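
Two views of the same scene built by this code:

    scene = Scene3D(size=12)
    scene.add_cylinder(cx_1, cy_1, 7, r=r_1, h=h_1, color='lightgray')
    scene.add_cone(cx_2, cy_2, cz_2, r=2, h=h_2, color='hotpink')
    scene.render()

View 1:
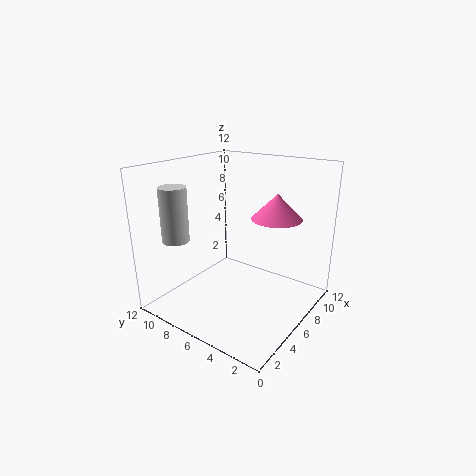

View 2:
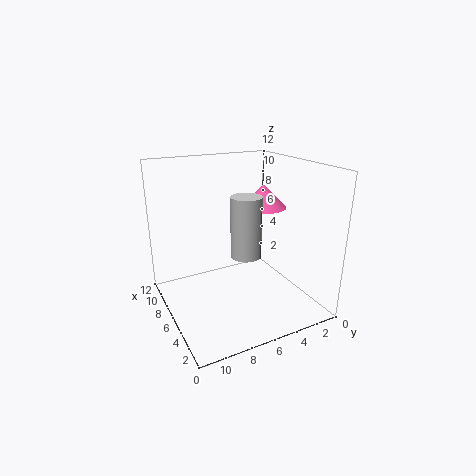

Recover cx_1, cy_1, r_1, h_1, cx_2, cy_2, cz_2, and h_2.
cx_1 = 1, cy_1 = 8, r_1 = 1, h_1 = 4, cx_2 = 7, cy_2 = 3, cz_2 = 8, h_2 = 2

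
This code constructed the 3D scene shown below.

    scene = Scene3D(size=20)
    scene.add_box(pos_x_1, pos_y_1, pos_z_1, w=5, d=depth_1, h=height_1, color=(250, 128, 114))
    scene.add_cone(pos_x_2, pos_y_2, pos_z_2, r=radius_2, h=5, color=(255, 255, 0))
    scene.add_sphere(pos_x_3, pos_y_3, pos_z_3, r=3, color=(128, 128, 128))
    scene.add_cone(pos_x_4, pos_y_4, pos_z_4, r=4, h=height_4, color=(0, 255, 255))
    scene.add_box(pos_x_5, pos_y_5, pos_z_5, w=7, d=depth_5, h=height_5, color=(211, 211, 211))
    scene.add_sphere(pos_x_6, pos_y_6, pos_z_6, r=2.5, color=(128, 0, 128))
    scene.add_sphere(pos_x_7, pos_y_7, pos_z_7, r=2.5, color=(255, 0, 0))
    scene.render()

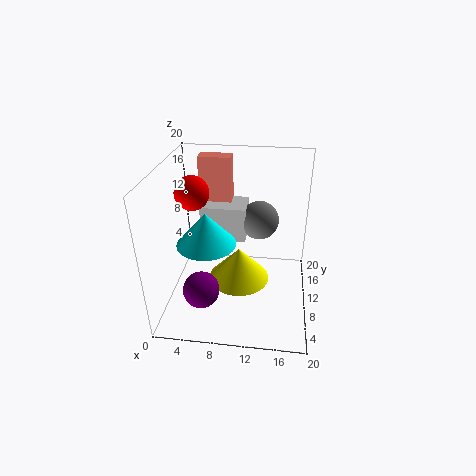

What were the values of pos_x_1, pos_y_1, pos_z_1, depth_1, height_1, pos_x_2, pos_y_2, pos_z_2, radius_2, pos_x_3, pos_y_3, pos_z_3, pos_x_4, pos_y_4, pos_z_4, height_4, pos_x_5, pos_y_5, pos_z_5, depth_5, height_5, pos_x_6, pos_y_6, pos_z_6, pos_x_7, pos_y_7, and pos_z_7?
pos_x_1 = 3, pos_y_1 = 17, pos_z_1 = 10.5, depth_1 = 2.5, height_1 = 8.5, pos_x_2 = 10, pos_y_2 = 11, pos_z_2 = 2.5, radius_2 = 4.5, pos_x_3 = 12.5, pos_y_3 = 16.5, pos_z_3 = 9.5, pos_x_4 = 6, pos_y_4 = 8, pos_z_4 = 10, height_4 = 4.5, pos_x_5 = 3.5, pos_y_5 = 14.5, pos_z_5 = 6.5, depth_5 = 5, height_5 = 5.5, pos_x_6 = 5.5, pos_y_6 = 5.5, pos_z_6 = 4, pos_x_7 = 3, pos_y_7 = 13, pos_z_7 = 15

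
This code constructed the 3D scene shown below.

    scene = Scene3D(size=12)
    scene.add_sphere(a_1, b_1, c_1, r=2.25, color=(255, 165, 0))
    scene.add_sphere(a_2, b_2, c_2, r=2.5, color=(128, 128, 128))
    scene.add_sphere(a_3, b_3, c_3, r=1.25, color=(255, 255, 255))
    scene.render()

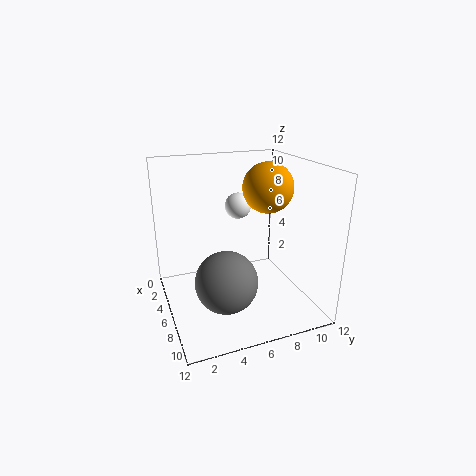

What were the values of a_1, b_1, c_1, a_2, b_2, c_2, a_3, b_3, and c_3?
a_1 = 4.25
b_1 = 9.5
c_1 = 9.5
a_2 = 8
b_2 = 4.25
c_2 = 3.25
a_3 = 1.5
b_3 = 7.75
c_3 = 7.25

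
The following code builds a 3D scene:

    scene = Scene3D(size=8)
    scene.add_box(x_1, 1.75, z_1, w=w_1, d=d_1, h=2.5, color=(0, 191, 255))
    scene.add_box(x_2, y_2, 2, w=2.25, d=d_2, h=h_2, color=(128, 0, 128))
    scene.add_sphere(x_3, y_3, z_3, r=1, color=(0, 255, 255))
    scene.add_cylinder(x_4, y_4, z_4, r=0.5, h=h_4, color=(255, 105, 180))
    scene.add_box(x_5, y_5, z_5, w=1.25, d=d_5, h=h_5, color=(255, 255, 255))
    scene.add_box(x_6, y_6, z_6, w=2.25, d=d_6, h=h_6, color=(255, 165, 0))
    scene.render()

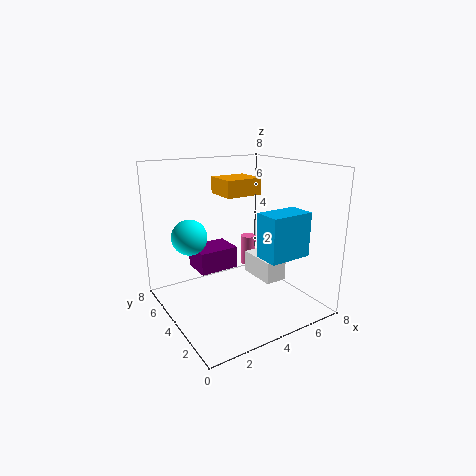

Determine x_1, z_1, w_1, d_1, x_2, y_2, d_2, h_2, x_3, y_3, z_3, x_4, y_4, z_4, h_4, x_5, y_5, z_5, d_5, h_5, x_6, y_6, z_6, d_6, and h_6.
x_1 = 4.75; z_1 = 3; w_1 = 2.5; d_1 = 1.5; x_2 = 2; y_2 = 4.5; d_2 = 1.75; h_2 = 1.25; x_3 = 1.75; y_3 = 5.5; z_3 = 4; x_4 = 6.75; y_4 = 7; z_4 = 0.75; h_4 = 2; x_5 = 5; y_5 = 2.5; z_5 = 1.5; d_5 = 2.25; h_5 = 1.25; x_6 = 4; y_6 = 5; z_6 = 6; d_6 = 2; h_6 = 1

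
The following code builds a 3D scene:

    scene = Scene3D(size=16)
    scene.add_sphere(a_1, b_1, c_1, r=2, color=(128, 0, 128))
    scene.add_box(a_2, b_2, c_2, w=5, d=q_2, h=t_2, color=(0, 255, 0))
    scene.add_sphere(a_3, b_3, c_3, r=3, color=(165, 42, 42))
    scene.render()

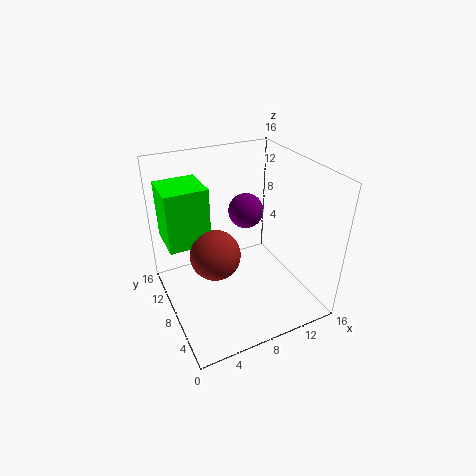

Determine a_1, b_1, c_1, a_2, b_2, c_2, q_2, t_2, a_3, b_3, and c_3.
a_1 = 10, b_1 = 10, c_1 = 10, a_2 = 1, b_2 = 11, c_2 = 6, q_2 = 5, t_2 = 7, a_3 = 6, b_3 = 10, c_3 = 5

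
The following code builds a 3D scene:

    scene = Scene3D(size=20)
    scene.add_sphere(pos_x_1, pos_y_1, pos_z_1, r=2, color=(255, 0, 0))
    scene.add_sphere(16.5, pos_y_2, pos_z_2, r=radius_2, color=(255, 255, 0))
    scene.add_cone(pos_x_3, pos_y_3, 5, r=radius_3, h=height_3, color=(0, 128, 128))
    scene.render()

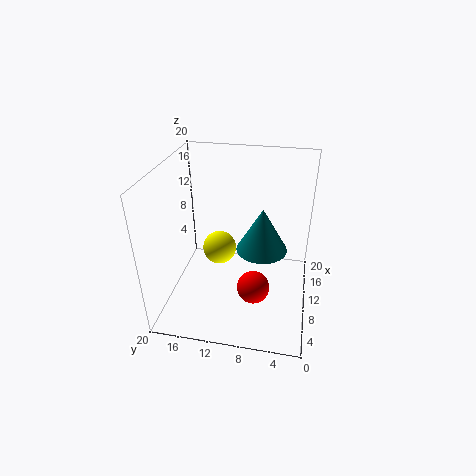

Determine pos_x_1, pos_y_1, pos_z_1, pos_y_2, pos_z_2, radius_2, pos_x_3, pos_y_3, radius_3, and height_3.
pos_x_1 = 3.5; pos_y_1 = 6.75; pos_z_1 = 7.25; pos_y_2 = 14.5; pos_z_2 = 3.5; radius_2 = 2.75; pos_x_3 = 15.25; pos_y_3 = 7.25; radius_3 = 4; height_3 = 7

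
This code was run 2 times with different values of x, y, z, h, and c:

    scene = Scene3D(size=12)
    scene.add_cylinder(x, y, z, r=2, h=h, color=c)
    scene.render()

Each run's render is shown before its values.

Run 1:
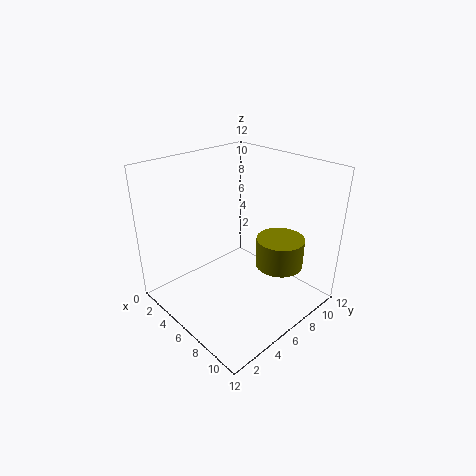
x = 8.5, y = 8.5, z = 3.5, h = 2.5, c = 'olive'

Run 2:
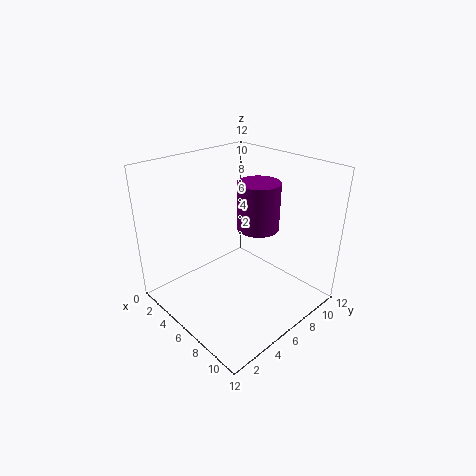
x = 4.5, y = 10, z = 5, h = 4.5, c = 'purple'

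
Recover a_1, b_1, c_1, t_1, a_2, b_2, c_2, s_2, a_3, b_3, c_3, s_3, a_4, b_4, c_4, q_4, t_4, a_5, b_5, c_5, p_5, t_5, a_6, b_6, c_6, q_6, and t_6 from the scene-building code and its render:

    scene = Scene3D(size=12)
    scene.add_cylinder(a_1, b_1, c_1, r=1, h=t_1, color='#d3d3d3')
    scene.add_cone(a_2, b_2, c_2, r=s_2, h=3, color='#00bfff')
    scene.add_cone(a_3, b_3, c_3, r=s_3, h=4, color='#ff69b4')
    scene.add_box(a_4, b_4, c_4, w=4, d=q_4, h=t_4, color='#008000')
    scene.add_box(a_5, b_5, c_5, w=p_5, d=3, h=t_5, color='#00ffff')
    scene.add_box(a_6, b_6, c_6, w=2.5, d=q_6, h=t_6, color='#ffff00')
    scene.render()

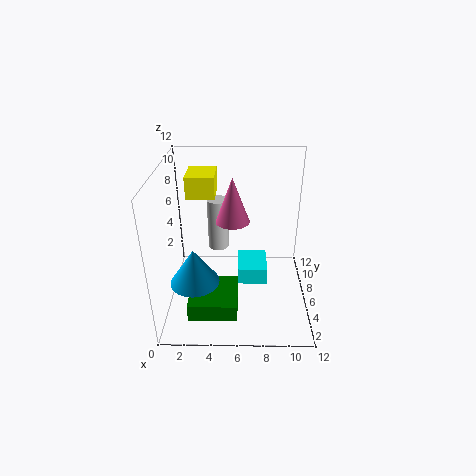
a_1 = 4, b_1 = 10.5, c_1 = 2.5, t_1 = 5, a_2 = 2.5, b_2 = 4, c_2 = 3, s_2 = 2, a_3 = 5.5, b_3 = 8, c_3 = 6.5, s_3 = 1.5, a_4 = 2, b_4 = 2, c_4 = 0.5, q_4 = 4, t_4 = 1.5, a_5 = 6, b_5 = 5, c_5 = 2, p_5 = 2.5, t_5 = 1.5, a_6 = 1.5, b_6 = 8, c_6 = 8.5, q_6 = 3, t_6 = 2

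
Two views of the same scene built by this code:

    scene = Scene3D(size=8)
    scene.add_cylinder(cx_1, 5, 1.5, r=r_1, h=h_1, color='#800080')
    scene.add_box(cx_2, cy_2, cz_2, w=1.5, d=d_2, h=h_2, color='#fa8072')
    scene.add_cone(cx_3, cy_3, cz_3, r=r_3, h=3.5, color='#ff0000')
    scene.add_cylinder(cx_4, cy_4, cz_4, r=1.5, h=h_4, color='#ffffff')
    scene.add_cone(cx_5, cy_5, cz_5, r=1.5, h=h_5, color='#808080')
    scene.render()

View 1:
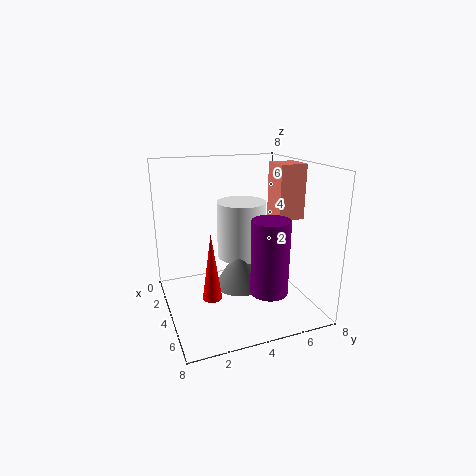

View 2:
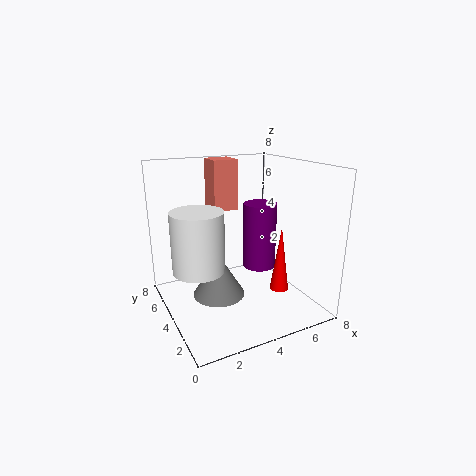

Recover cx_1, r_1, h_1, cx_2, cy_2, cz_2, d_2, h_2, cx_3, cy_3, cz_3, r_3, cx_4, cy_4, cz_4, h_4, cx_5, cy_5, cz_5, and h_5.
cx_1 = 6, r_1 = 1, h_1 = 4, cx_2 = 3.5, cy_2 = 6, cz_2 = 5, d_2 = 1.5, h_2 = 3, cx_3 = 5.5, cy_3 = 2, cz_3 = 1.5, r_3 = 0.5, cx_4 = 2, cy_4 = 5, cz_4 = 2, h_4 = 3.5, cx_5 = 3, cy_5 = 4.5, cz_5 = 0.5, h_5 = 2.5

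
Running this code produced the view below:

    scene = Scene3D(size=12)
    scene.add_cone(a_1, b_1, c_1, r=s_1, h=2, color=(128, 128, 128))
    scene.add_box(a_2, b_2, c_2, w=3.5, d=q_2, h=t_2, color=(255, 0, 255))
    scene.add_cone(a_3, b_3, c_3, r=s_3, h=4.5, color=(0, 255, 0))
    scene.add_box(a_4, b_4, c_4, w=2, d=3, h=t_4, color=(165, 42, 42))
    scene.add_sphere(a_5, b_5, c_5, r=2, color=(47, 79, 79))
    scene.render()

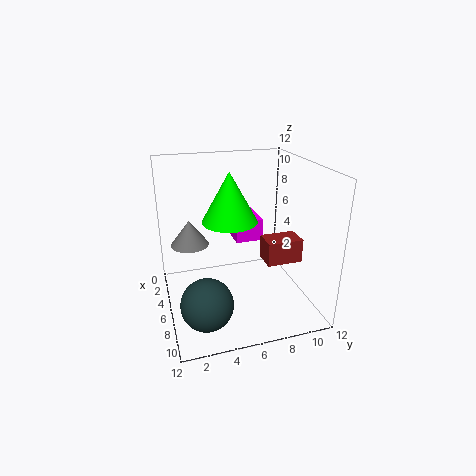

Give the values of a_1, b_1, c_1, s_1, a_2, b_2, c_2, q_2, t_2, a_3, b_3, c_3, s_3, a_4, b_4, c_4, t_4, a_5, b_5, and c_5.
a_1 = 6
b_1 = 2
c_1 = 6
s_1 = 1.5
a_2 = 0.5
b_2 = 6.5
c_2 = 4.5
q_2 = 2.5
t_2 = 2
a_3 = 3.5
b_3 = 6
c_3 = 6.5
s_3 = 2.5
a_4 = 6
b_4 = 8
c_4 = 4
t_4 = 2
a_5 = 9.5
b_5 = 2.5
c_5 = 2.5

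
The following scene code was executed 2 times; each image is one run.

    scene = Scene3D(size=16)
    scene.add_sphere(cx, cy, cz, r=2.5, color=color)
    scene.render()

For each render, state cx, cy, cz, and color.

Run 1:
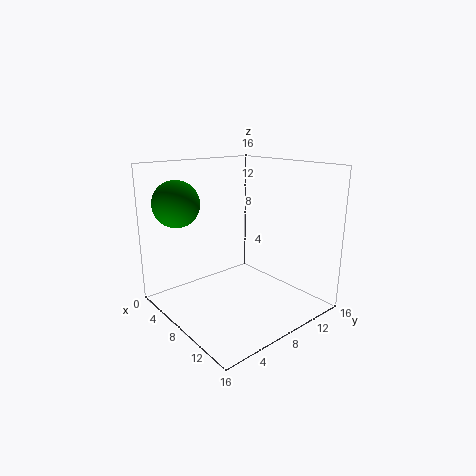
cx = 4.5; cy = 2.5; cz = 12; color = 'green'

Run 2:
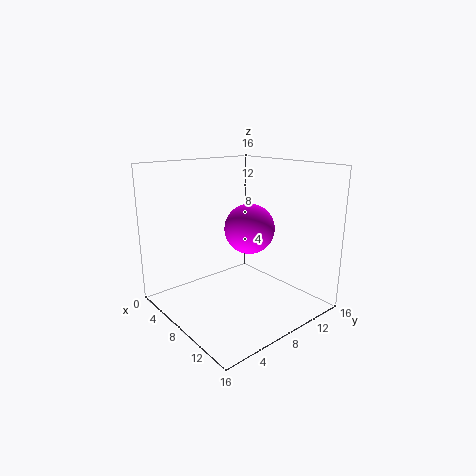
cx = 11; cy = 7; cz = 10; color = 'magenta'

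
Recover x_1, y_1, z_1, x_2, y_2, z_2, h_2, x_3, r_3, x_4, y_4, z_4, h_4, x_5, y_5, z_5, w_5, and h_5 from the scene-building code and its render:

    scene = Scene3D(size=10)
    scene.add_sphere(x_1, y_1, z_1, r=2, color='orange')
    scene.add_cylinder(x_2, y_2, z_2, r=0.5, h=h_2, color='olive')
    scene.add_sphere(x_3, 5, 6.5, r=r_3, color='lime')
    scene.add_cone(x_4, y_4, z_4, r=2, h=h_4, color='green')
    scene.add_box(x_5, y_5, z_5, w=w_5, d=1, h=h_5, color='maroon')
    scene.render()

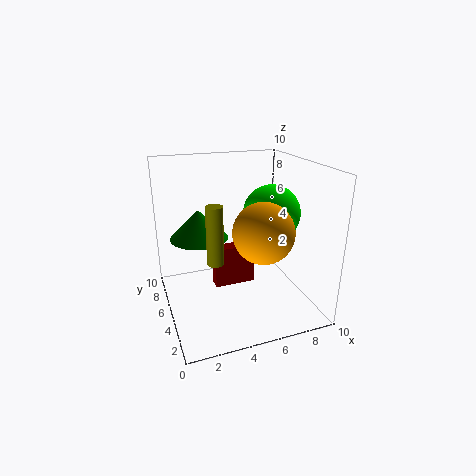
x_1 = 6, y_1 = 3, z_1 = 6, x_2 = 2.5, y_2 = 2, z_2 = 5, h_2 = 3.5, x_3 = 7.5, r_3 = 2, x_4 = 2.5, y_4 = 6, z_4 = 5, h_4 = 2, x_5 = 3.5, y_5 = 5.5, z_5 = 1, w_5 = 3, h_5 = 3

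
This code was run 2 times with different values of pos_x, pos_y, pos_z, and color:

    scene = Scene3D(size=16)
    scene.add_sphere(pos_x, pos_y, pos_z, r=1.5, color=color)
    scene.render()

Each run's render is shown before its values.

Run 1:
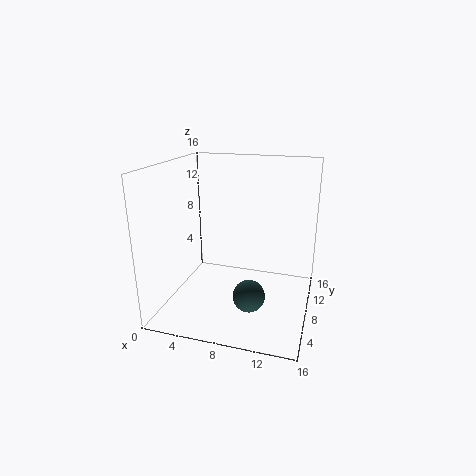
pos_x = 11; pos_y = 1.5; pos_z = 5; color = 'darkslategray'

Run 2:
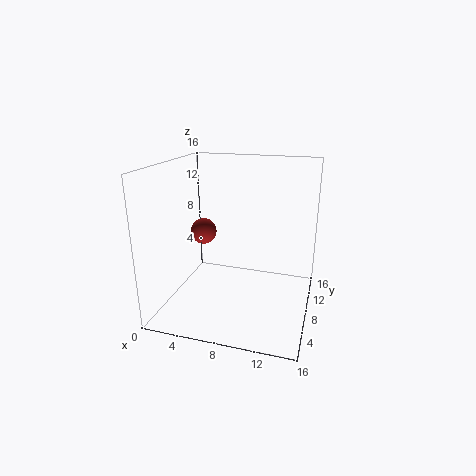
pos_x = 3.5; pos_y = 9; pos_z = 8; color = 'brown'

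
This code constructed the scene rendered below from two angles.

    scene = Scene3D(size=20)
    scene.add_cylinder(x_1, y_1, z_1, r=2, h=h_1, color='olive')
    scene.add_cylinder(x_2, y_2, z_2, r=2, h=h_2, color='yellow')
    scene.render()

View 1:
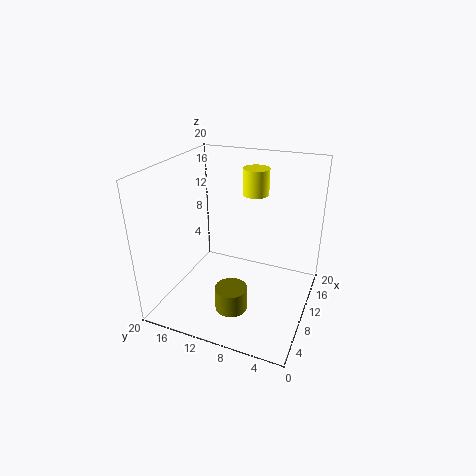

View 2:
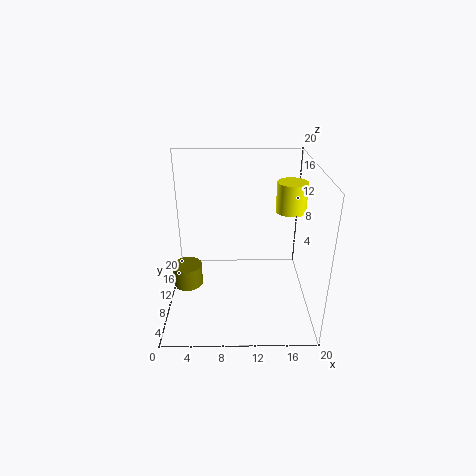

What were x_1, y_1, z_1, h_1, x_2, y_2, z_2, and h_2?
x_1 = 3, y_1 = 8, z_1 = 4, h_1 = 3, x_2 = 17, y_2 = 10, z_2 = 14, h_2 = 4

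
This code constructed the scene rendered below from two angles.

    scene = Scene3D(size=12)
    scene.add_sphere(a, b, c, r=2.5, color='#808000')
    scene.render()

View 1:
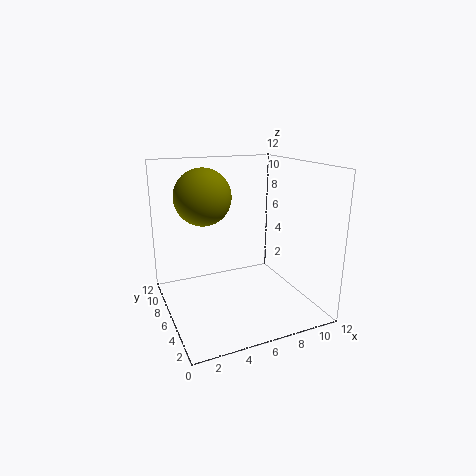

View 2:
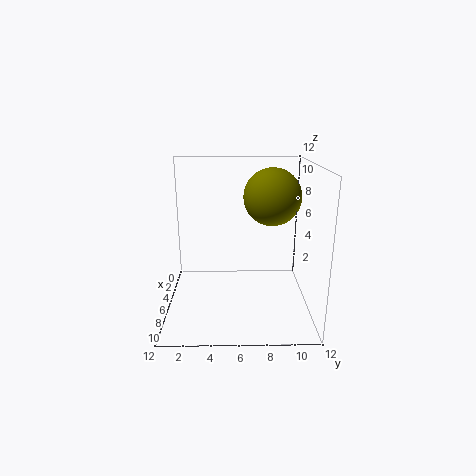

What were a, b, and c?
a = 4, b = 9, c = 9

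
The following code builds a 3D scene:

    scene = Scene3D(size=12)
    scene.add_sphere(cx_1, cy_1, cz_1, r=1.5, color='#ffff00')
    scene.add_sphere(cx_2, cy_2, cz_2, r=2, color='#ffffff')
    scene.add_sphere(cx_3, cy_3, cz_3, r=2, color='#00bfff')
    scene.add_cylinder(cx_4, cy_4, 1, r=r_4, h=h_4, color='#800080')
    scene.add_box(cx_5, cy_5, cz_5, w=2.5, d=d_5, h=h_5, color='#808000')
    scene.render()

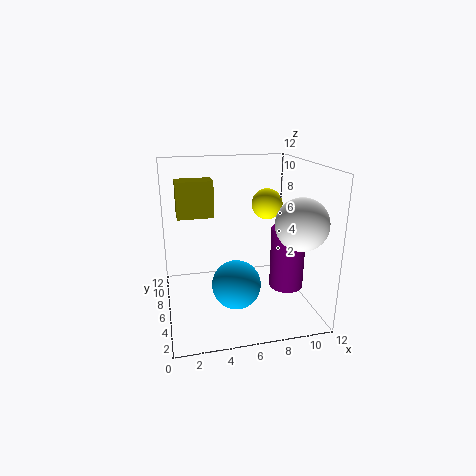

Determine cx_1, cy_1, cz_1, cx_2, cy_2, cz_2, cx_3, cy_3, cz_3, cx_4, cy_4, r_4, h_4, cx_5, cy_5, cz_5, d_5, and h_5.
cx_1 = 10, cy_1 = 10.5, cz_1 = 7.5, cx_2 = 10, cy_2 = 2.5, cz_2 = 8, cx_3 = 5.5, cy_3 = 4.5, cz_3 = 2.5, cx_4 = 10.5, cy_4 = 6, r_4 = 1.5, h_4 = 5.5, cx_5 = 1, cy_5 = 2.5, cz_5 = 9, d_5 = 1.5, h_5 = 2.5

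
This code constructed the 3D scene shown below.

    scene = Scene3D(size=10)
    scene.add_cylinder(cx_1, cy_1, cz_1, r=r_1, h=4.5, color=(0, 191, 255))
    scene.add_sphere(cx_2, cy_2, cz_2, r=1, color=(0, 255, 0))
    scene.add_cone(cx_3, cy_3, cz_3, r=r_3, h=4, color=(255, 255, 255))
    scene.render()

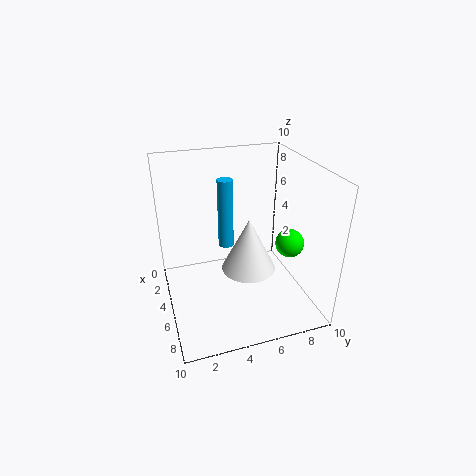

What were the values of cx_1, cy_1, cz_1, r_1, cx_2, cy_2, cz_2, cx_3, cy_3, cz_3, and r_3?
cx_1 = 5.5; cy_1 = 4; cz_1 = 5; r_1 = 0.5; cx_2 = 6; cy_2 = 8.5; cz_2 = 4.5; cx_3 = 4.5; cy_3 = 6; cz_3 = 2; r_3 = 2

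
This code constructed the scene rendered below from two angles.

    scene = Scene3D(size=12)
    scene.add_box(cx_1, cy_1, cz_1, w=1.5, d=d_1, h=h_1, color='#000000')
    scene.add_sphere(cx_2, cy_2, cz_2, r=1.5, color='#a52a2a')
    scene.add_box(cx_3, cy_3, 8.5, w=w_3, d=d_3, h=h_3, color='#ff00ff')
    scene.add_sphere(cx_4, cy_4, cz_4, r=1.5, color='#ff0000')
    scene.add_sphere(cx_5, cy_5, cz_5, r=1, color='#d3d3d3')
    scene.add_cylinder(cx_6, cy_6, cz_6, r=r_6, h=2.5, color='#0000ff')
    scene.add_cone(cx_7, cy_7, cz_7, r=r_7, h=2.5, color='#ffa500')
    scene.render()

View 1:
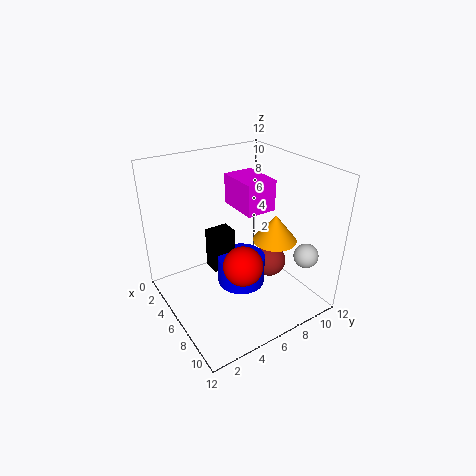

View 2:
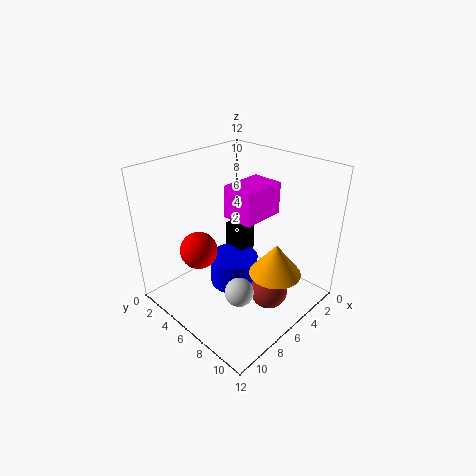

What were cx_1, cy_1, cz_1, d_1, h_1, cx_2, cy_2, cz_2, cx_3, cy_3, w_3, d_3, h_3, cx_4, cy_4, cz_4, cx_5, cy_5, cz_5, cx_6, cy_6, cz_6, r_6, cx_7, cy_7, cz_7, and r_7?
cx_1 = 4, cy_1 = 4, cz_1 = 3, d_1 = 2, h_1 = 3.5, cx_2 = 6, cy_2 = 9.5, cz_2 = 2.5, cx_3 = 4, cy_3 = 6, w_3 = 3.5, d_3 = 2.5, h_3 = 2.5, cx_4 = 9, cy_4 = 4.5, cz_4 = 5.5, cx_5 = 10, cy_5 = 10, cz_5 = 5, cx_6 = 6.5, cy_6 = 6, cz_6 = 2, r_6 = 2, cx_7 = 6, cy_7 = 10, cz_7 = 4.5, r_7 = 2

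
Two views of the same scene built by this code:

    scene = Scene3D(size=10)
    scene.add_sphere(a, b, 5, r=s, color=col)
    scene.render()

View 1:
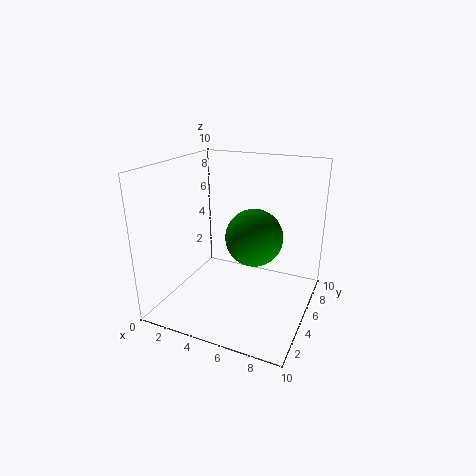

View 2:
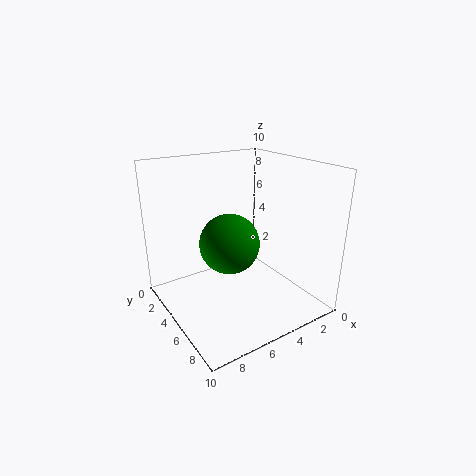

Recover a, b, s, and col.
a = 6
b = 5.5
s = 2
col = 'green'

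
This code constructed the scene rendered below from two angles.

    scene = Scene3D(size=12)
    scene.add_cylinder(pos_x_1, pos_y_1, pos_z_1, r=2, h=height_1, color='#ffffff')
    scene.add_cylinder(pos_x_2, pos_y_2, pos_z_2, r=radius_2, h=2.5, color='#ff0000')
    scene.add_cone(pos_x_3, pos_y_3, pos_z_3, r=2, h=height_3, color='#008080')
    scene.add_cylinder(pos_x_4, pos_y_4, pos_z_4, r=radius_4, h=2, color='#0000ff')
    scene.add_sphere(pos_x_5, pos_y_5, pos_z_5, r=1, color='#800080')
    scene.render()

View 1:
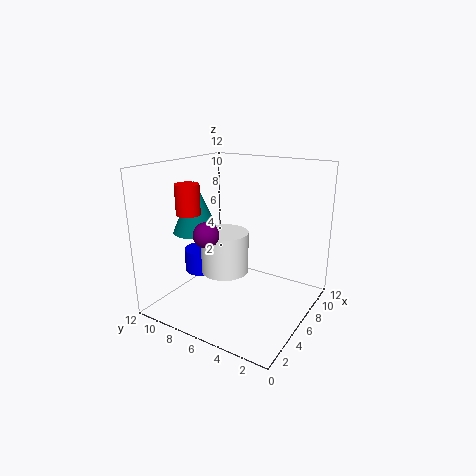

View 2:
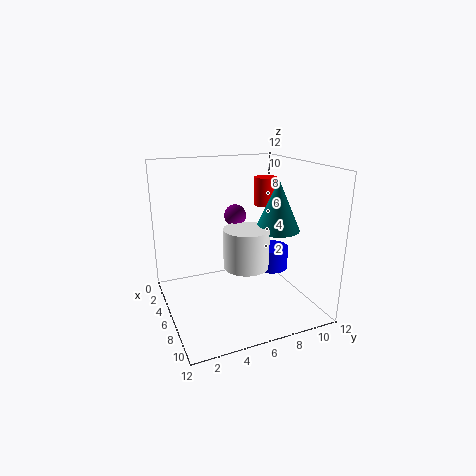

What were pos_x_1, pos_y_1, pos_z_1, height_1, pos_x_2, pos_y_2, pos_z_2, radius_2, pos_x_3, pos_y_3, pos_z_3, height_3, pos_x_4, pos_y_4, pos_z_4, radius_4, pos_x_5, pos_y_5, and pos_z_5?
pos_x_1 = 5.5, pos_y_1 = 7, pos_z_1 = 3, height_1 = 3.5, pos_x_2 = 4, pos_y_2 = 9.5, pos_z_2 = 8, radius_2 = 1, pos_x_3 = 5.5, pos_y_3 = 10, pos_z_3 = 6, height_3 = 4.5, pos_x_4 = 5.5, pos_y_4 = 9.5, pos_z_4 = 2.5, radius_4 = 1.5, pos_x_5 = 3, pos_y_5 = 7, pos_z_5 = 7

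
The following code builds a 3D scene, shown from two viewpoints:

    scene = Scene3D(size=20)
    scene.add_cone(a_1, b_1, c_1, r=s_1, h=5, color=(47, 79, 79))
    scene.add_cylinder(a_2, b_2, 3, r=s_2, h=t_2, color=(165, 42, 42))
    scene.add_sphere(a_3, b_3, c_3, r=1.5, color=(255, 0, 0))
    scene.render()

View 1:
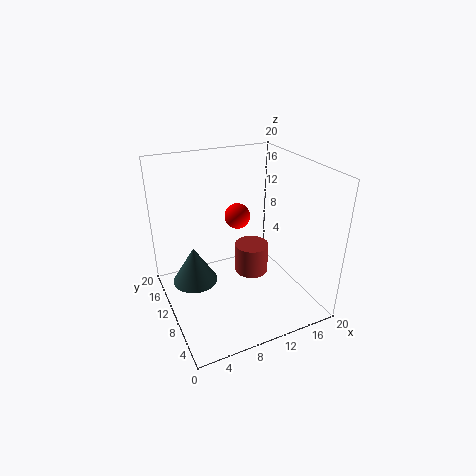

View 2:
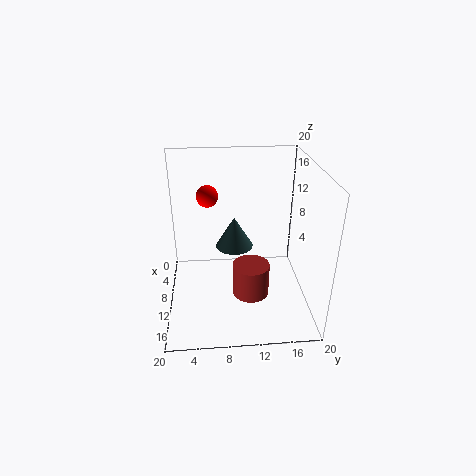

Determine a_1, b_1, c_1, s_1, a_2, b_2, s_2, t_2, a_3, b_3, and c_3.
a_1 = 3.5
b_1 = 10
c_1 = 5
s_1 = 3
a_2 = 13
b_2 = 11.5
s_2 = 2.5
t_2 = 4.5
a_3 = 8
b_3 = 6
c_3 = 15.5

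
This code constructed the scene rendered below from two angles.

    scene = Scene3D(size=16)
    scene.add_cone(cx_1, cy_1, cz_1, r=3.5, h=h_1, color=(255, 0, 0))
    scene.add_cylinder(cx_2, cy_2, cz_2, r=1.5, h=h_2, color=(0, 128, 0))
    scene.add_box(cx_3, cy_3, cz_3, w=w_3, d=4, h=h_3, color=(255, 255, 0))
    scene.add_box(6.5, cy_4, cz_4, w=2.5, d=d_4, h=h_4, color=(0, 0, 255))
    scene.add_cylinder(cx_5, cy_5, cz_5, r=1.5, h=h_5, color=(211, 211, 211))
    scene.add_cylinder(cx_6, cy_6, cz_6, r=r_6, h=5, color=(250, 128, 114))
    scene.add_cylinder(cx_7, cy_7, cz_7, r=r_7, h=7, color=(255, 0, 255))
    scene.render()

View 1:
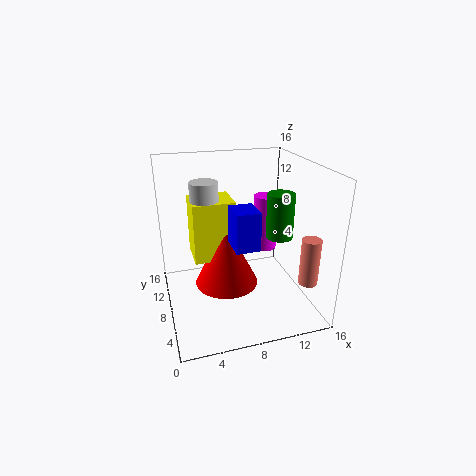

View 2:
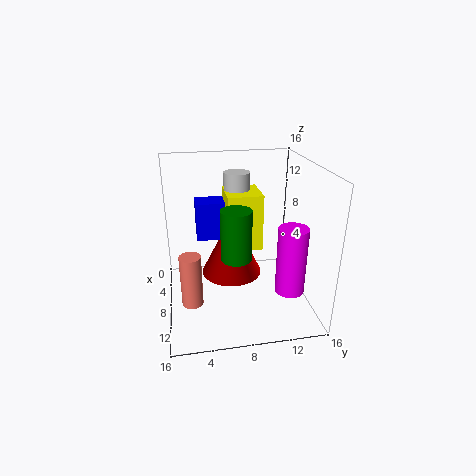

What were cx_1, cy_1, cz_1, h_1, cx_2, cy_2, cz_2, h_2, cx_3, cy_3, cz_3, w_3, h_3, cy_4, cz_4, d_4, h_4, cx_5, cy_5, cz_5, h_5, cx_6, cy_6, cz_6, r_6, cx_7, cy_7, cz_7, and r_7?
cx_1 = 6.5, cy_1 = 7.5, cz_1 = 3, h_1 = 7, cx_2 = 12.5, cy_2 = 7, cz_2 = 8, h_2 = 5, cx_3 = 3, cy_3 = 7, cz_3 = 6, w_3 = 4.5, h_3 = 6.5, cy_4 = 3.5, cz_4 = 8.5, d_4 = 3, h_4 = 4, cx_5 = 4.5, cy_5 = 8.5, cz_5 = 8, h_5 = 6.5, cx_6 = 14, cy_6 = 2.5, cz_6 = 4.5, r_6 = 1, cx_7 = 13, cy_7 = 12.5, cz_7 = 4, r_7 = 1.5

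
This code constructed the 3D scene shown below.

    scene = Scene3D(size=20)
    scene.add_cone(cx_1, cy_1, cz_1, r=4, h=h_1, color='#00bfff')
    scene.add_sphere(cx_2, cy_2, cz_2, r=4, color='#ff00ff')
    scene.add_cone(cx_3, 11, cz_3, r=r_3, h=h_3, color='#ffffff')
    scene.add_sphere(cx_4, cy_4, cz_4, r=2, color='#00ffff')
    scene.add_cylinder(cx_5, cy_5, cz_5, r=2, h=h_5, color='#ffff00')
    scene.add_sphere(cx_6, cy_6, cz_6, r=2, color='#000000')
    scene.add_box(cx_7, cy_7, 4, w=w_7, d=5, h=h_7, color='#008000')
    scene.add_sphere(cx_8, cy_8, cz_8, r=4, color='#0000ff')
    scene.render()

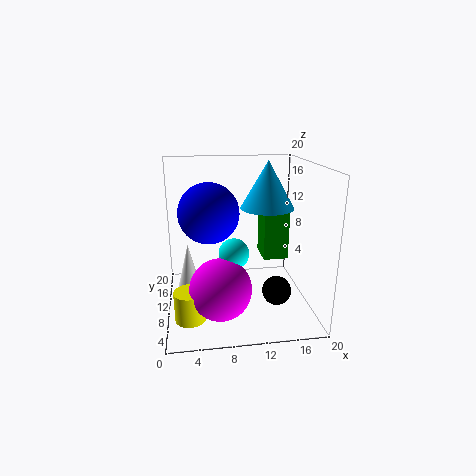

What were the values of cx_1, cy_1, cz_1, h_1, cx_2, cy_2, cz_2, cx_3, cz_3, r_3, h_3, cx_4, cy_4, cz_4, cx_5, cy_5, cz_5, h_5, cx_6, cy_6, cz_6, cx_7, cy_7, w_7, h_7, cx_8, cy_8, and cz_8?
cx_1 = 15, cy_1 = 14, cz_1 = 13, h_1 = 7, cx_2 = 7, cy_2 = 5, cz_2 = 5, cx_3 = 3, cz_3 = 1, r_3 = 2, h_3 = 8, cx_4 = 9, cy_4 = 7, cz_4 = 9, cx_5 = 3, cy_5 = 5, cz_5 = 1, h_5 = 4, cx_6 = 15, cy_6 = 7, cz_6 = 3, cx_7 = 15, cy_7 = 15, w_7 = 4, h_7 = 8, cx_8 = 6, cy_8 = 9, cz_8 = 14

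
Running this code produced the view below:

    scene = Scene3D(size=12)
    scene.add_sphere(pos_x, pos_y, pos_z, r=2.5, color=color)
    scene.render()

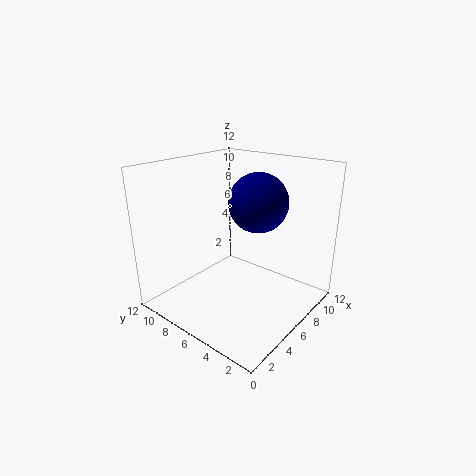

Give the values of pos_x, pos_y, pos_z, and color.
pos_x = 7.75
pos_y = 5.25
pos_z = 8.75
color = 'navy'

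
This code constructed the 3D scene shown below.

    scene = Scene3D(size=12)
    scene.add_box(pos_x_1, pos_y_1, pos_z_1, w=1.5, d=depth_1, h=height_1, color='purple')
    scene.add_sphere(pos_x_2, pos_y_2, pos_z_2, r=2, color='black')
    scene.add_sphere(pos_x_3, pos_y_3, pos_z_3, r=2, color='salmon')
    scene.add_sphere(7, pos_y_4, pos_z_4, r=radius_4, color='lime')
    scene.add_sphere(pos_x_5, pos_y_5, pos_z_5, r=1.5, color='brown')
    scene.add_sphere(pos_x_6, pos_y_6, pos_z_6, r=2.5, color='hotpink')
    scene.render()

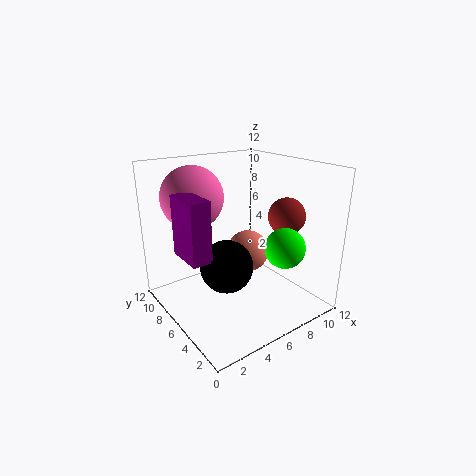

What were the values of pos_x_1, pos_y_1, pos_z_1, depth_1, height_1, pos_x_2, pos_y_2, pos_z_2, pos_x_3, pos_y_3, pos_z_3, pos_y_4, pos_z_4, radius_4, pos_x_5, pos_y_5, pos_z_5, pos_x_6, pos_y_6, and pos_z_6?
pos_x_1 = 0.5; pos_y_1 = 3.5; pos_z_1 = 6; depth_1 = 3; height_1 = 4.5; pos_x_2 = 3.5; pos_y_2 = 4; pos_z_2 = 5; pos_x_3 = 9; pos_y_3 = 8.5; pos_z_3 = 3; pos_y_4 = 1.5; pos_z_4 = 6.5; radius_4 = 1.5; pos_x_5 = 9; pos_y_5 = 3.5; pos_z_5 = 8; pos_x_6 = 3; pos_y_6 = 8; pos_z_6 = 9.5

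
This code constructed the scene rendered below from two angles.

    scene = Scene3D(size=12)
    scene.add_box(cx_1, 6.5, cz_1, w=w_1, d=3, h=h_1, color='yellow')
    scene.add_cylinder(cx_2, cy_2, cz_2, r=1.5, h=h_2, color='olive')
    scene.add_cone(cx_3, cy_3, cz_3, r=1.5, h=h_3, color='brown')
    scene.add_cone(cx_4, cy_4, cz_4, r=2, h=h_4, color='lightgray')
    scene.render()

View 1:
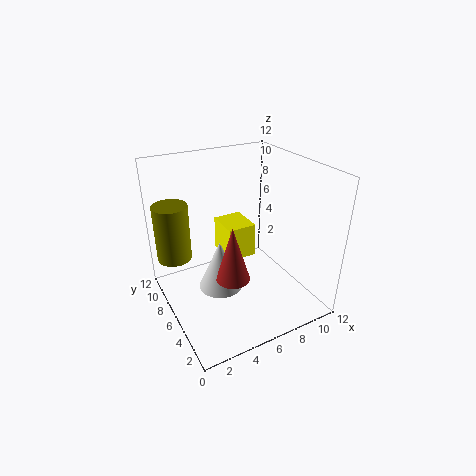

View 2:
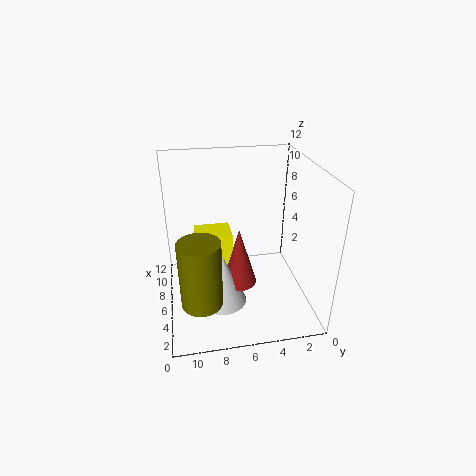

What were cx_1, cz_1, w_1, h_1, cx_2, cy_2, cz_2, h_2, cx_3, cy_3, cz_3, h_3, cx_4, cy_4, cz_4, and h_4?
cx_1 = 5.5; cz_1 = 3.5; w_1 = 2.5; h_1 = 3; cx_2 = 1.5; cy_2 = 9.5; cz_2 = 3.5; h_2 = 5; cx_3 = 5.5; cy_3 = 6; cz_3 = 2; h_3 = 5; cx_4 = 5; cy_4 = 7.5; cz_4 = 0.5; h_4 = 4.5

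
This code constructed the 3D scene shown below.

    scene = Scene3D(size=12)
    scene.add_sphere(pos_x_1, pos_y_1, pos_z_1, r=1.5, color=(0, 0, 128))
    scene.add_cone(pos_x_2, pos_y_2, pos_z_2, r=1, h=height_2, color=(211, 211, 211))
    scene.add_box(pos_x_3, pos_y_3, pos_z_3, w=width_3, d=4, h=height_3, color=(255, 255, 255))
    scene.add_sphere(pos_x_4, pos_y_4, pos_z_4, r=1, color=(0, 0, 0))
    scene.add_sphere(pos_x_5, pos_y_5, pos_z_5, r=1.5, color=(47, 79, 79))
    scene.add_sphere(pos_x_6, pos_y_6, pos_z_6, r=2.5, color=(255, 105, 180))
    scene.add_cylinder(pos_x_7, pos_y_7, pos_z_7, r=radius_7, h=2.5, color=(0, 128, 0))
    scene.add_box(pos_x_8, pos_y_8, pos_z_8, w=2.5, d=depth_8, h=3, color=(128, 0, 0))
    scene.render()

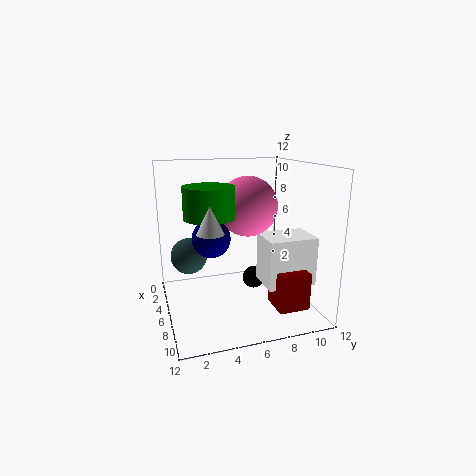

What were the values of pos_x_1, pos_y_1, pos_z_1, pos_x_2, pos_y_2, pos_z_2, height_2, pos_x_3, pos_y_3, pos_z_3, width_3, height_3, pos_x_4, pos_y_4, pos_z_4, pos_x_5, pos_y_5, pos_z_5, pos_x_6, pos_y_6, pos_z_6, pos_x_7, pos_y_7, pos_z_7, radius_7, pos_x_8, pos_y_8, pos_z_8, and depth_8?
pos_x_1 = 7, pos_y_1 = 3.5, pos_z_1 = 6.5, pos_x_2 = 9, pos_y_2 = 3, pos_z_2 = 7.5, height_2 = 2, pos_x_3 = 6.5, pos_y_3 = 7.5, pos_z_3 = 2.5, width_3 = 3, height_3 = 4, pos_x_4 = 4.5, pos_y_4 = 8, pos_z_4 = 1.5, pos_x_5 = 5, pos_y_5 = 2, pos_z_5 = 4.5, pos_x_6 = 5.5, pos_y_6 = 7, pos_z_6 = 8.5, pos_x_7 = 6.5, pos_y_7 = 3.5, pos_z_7 = 8, radius_7 = 2, pos_x_8 = 8, pos_y_8 = 8, pos_z_8 = 1, depth_8 = 2.5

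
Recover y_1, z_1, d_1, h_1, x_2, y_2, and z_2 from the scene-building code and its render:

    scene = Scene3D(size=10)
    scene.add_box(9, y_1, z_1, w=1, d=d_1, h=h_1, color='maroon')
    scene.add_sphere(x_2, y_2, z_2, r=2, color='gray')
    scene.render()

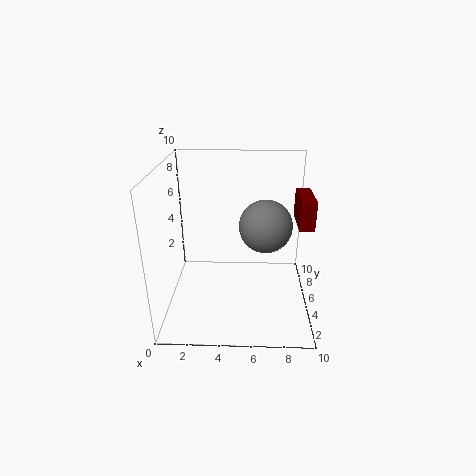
y_1 = 4, z_1 = 6, d_1 = 3, h_1 = 2, x_2 = 7, y_2 = 7, z_2 = 5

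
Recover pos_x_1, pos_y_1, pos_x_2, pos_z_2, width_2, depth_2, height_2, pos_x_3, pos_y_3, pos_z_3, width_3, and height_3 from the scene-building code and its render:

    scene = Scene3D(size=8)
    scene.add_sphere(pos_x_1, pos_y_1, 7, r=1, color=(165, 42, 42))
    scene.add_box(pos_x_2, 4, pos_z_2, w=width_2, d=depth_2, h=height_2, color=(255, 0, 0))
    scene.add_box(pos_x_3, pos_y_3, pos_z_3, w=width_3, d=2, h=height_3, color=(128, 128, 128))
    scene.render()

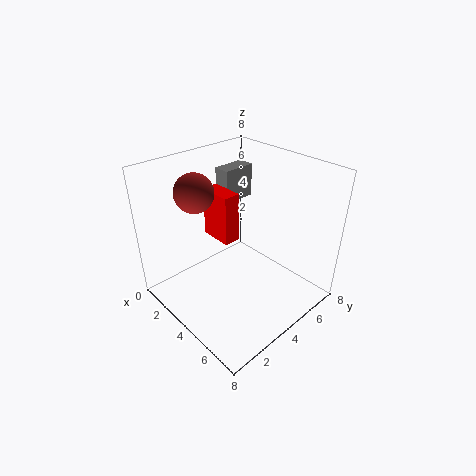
pos_x_1 = 3; pos_y_1 = 2; pos_x_2 = 1; pos_z_2 = 3; width_2 = 2; depth_2 = 1; height_2 = 3; pos_x_3 = 1; pos_y_3 = 5; pos_z_3 = 5; width_3 = 1; height_3 = 2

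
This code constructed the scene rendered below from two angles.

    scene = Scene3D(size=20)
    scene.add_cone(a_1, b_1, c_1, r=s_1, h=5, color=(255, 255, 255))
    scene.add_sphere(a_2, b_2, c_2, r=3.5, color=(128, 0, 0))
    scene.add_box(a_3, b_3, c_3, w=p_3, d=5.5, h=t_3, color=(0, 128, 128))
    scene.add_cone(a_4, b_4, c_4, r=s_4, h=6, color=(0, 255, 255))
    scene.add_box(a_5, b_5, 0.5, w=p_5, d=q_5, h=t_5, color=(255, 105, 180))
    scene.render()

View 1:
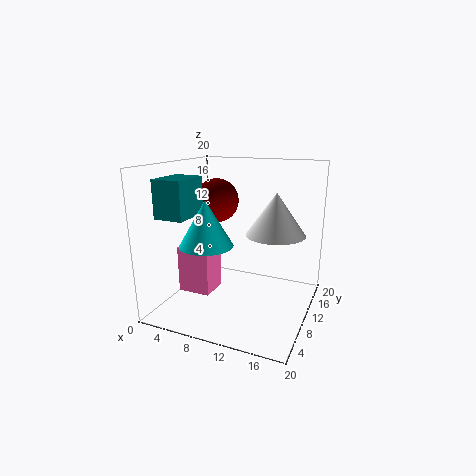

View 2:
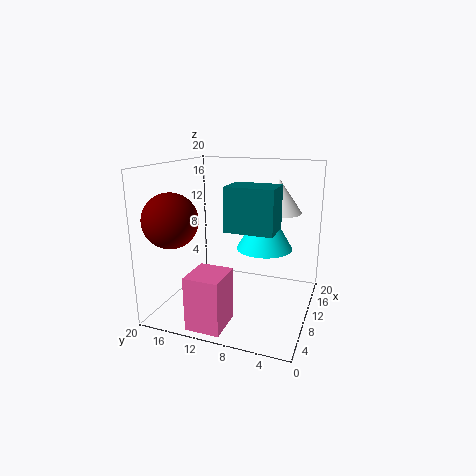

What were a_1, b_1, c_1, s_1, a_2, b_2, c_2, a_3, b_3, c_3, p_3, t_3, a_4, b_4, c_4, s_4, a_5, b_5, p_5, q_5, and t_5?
a_1 = 16.5; b_1 = 6; c_1 = 12.5; s_1 = 3.5; a_2 = 3.5; b_2 = 16.5; c_2 = 13.5; a_3 = 1.5; b_3 = 3; c_3 = 13.5; p_3 = 4; t_3 = 5; a_4 = 7.5; b_4 = 5.5; c_4 = 10; s_4 = 3.5; a_5 = 0.5; b_5 = 9; p_5 = 5; q_5 = 4.5; t_5 = 7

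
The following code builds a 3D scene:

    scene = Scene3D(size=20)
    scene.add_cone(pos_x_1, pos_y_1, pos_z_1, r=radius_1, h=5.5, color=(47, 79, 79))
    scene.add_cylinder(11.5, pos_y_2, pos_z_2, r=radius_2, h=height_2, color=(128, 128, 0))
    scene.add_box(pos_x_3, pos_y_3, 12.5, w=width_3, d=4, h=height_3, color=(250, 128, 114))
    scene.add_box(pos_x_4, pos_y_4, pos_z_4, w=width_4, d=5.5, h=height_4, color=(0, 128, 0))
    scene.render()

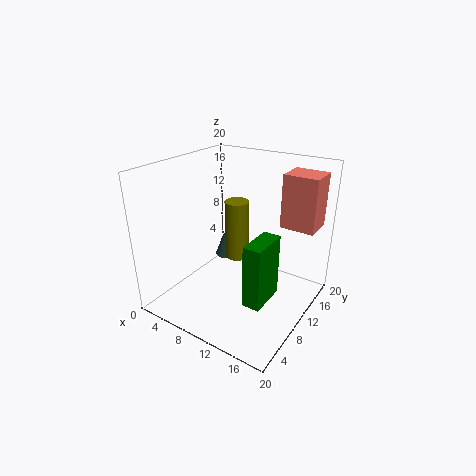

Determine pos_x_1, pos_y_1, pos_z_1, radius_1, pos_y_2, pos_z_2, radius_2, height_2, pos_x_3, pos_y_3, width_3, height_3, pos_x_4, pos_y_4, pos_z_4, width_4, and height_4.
pos_x_1 = 3.5
pos_y_1 = 16.5
pos_z_1 = 2.5
radius_1 = 2
pos_y_2 = 7.5
pos_z_2 = 9
radius_2 = 1.5
height_2 = 7.5
pos_x_3 = 15.5
pos_y_3 = 11.5
width_3 = 4.5
height_3 = 7
pos_x_4 = 13
pos_y_4 = 6.5
pos_z_4 = 2
width_4 = 2.5
height_4 = 9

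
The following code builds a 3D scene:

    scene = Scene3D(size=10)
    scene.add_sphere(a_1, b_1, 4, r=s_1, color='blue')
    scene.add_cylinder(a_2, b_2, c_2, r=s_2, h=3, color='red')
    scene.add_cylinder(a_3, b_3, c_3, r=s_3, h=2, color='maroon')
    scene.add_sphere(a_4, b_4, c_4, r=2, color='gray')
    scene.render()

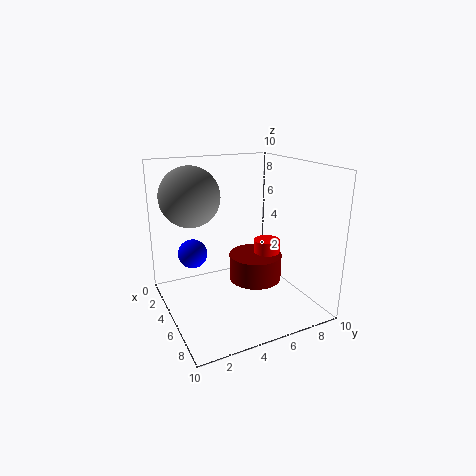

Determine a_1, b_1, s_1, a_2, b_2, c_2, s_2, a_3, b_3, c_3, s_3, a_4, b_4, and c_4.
a_1 = 4
b_1 = 2
s_1 = 1
a_2 = 4
b_2 = 8
c_2 = 1
s_2 = 1
a_3 = 4
b_3 = 7
c_3 = 1
s_3 = 2
a_4 = 4
b_4 = 2
c_4 = 8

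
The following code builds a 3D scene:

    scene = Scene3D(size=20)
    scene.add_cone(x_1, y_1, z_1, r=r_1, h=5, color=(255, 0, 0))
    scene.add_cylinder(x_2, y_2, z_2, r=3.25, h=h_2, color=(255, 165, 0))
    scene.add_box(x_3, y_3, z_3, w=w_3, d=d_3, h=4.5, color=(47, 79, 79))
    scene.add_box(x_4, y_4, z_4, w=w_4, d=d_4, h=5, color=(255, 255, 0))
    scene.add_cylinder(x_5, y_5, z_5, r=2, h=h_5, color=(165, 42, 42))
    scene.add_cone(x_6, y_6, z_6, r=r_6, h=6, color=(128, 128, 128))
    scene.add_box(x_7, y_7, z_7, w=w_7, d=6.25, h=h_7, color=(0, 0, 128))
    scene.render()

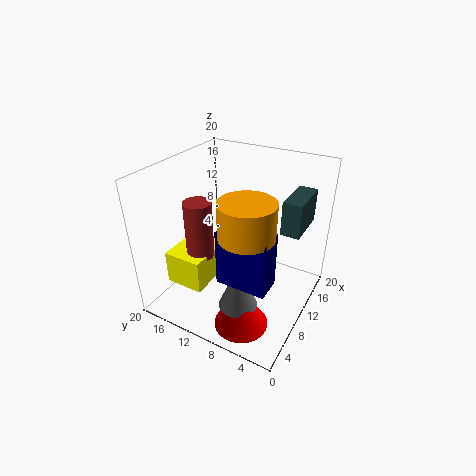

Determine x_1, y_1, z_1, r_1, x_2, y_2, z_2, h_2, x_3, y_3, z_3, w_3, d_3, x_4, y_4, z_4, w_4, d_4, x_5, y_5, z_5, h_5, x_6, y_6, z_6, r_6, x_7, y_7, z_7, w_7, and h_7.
x_1 = 3.75, y_1 = 6, z_1 = 1.5, r_1 = 3.5, x_2 = 4, y_2 = 5.5, z_2 = 14.75, h_2 = 4.25, x_3 = 10.25, y_3 = 1.5, z_3 = 12.25, w_3 = 6, d_3 = 2.5, x_4 = 5.25, y_4 = 13.75, z_4 = 2, w_4 = 6.75, d_4 = 5.75, x_5 = 8.5, y_5 = 15.5, z_5 = 6.25, h_5 = 8.5, x_6 = 4.25, y_6 = 6.75, z_6 = 4, r_6 = 2.5, x_7 = 2.5, y_7 = 2.5, z_7 = 8.25, w_7 = 3.25, h_7 = 7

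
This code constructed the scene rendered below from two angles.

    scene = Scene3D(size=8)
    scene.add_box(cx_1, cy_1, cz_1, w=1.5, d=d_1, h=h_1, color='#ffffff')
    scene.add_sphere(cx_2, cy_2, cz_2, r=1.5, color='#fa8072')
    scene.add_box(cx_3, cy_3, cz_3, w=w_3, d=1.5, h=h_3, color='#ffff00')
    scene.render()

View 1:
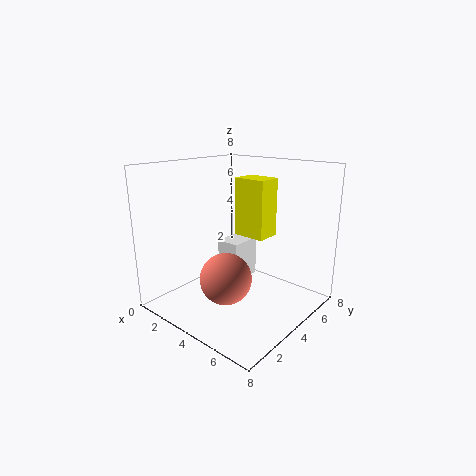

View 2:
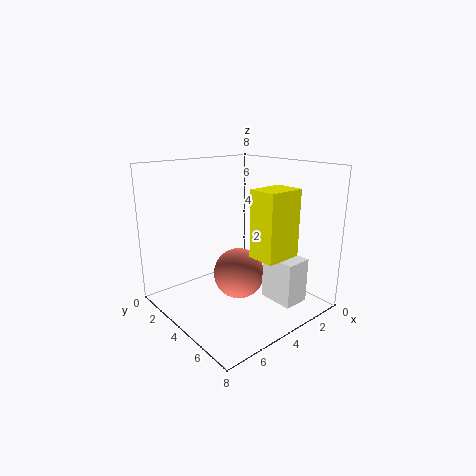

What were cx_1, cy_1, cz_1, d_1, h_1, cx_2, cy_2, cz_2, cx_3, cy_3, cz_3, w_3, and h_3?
cx_1 = 1.5
cy_1 = 5
cz_1 = 0.5
d_1 = 2
h_1 = 2.5
cx_2 = 3.5
cy_2 = 3.5
cz_2 = 1.5
cx_3 = 2.5
cy_3 = 5.5
cz_3 = 3.5
w_3 = 2
h_3 = 3.5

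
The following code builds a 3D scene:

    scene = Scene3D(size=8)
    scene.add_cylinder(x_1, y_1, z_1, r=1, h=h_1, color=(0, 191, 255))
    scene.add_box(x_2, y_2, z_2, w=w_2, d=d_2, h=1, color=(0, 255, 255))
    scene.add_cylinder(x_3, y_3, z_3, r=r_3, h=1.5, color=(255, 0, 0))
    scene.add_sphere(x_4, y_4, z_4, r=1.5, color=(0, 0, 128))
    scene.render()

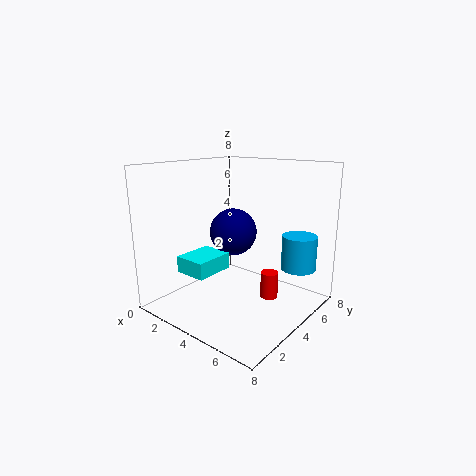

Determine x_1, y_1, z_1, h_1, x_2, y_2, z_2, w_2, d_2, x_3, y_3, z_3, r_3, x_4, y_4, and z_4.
x_1 = 6.5; y_1 = 6.5; z_1 = 2; h_1 = 2; x_2 = 0.5; y_2 = 2.5; z_2 = 1.5; w_2 = 2; d_2 = 2.5; x_3 = 5.5; y_3 = 5; z_3 = 0.5; r_3 = 0.5; x_4 = 2; y_4 = 6; z_4 = 3.5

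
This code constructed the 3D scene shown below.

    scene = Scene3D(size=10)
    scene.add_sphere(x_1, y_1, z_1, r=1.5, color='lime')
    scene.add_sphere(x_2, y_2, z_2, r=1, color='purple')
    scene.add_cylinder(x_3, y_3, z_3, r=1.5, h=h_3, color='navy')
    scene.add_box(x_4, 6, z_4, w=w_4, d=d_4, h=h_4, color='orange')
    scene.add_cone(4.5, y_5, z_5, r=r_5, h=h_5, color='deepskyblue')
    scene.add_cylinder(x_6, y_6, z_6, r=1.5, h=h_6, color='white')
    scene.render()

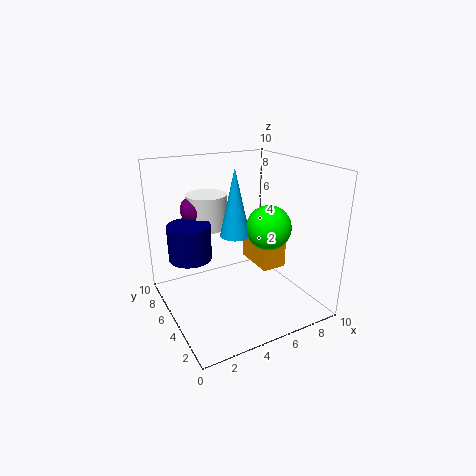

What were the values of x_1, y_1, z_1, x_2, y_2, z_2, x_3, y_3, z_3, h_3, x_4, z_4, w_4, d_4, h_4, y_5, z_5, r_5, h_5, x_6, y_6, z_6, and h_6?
x_1 = 6.5; y_1 = 3.5; z_1 = 6; x_2 = 3; y_2 = 8; z_2 = 6.5; x_3 = 2; y_3 = 6.5; z_3 = 3.5; h_3 = 2.5; x_4 = 8; z_4 = 1; w_4 = 2; d_4 = 3.5; h_4 = 3; y_5 = 4.5; z_5 = 5.5; r_5 = 1; h_5 = 4.5; x_6 = 4; y_6 = 8; z_6 = 5; h_6 = 2.5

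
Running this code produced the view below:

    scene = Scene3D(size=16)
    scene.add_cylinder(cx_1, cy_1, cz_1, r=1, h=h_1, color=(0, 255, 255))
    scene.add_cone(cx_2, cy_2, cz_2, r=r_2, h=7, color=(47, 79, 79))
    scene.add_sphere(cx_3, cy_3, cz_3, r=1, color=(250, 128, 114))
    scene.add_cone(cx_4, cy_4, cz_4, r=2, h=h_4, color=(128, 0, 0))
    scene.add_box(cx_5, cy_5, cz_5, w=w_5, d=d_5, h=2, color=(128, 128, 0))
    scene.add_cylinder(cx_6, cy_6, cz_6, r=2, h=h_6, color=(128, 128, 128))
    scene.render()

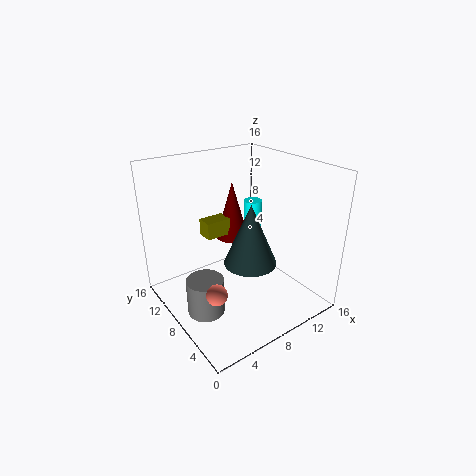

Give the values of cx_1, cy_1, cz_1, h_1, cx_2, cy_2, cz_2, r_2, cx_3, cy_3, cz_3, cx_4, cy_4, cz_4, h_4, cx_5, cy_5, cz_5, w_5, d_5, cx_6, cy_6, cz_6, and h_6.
cx_1 = 10; cy_1 = 8; cz_1 = 8; h_1 = 4; cx_2 = 9; cy_2 = 7; cz_2 = 5; r_2 = 3; cx_3 = 2; cy_3 = 3; cz_3 = 6; cx_4 = 10; cy_4 = 12; cz_4 = 6; h_4 = 7; cx_5 = 6; cy_5 = 11; cz_5 = 7; w_5 = 3; d_5 = 2; cx_6 = 3; cy_6 = 7; cz_6 = 1; h_6 = 4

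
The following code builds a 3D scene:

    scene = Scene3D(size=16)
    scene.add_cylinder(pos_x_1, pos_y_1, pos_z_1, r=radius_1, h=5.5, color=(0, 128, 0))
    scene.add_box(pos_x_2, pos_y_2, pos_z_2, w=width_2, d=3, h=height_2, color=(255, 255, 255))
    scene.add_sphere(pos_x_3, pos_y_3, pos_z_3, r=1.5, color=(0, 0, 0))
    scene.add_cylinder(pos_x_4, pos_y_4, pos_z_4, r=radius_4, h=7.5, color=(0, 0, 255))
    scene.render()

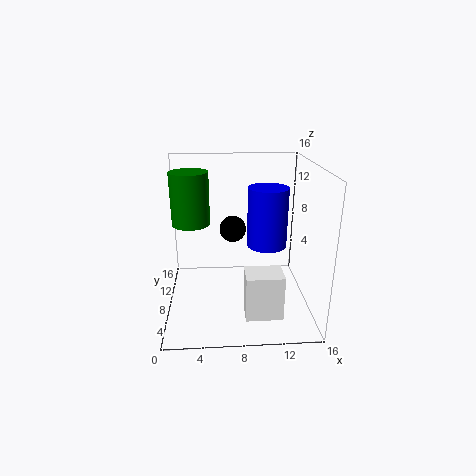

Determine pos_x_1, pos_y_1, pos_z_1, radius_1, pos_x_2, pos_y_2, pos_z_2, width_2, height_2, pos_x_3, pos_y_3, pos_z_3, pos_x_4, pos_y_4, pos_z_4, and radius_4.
pos_x_1 = 3; pos_y_1 = 7.5; pos_z_1 = 10; radius_1 = 2; pos_x_2 = 8.5; pos_y_2 = 3; pos_z_2 = 0.5; width_2 = 4; height_2 = 5; pos_x_3 = 7.5; pos_y_3 = 9.5; pos_z_3 = 8.5; pos_x_4 = 12; pos_y_4 = 12.5; pos_z_4 = 5; radius_4 = 2.5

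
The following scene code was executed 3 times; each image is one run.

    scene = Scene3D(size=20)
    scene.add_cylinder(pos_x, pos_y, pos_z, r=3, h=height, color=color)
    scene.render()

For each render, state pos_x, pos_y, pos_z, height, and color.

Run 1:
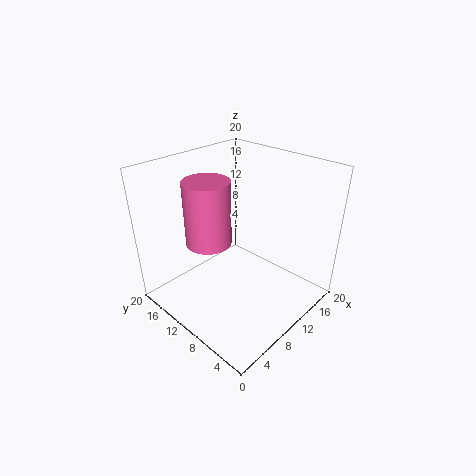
pos_x = 6, pos_y = 11.5, pos_z = 10.5, height = 8.5, color = 'hotpink'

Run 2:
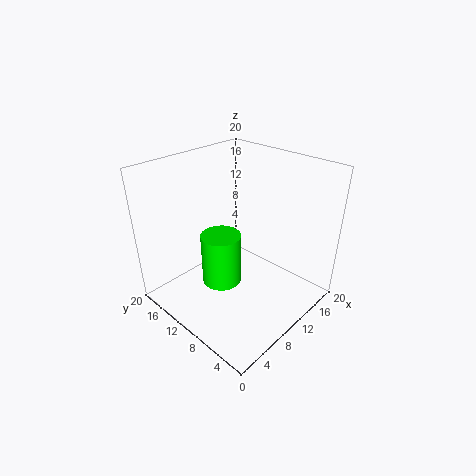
pos_x = 10, pos_y = 13.5, pos_z = 1, height = 8, color = 'lime'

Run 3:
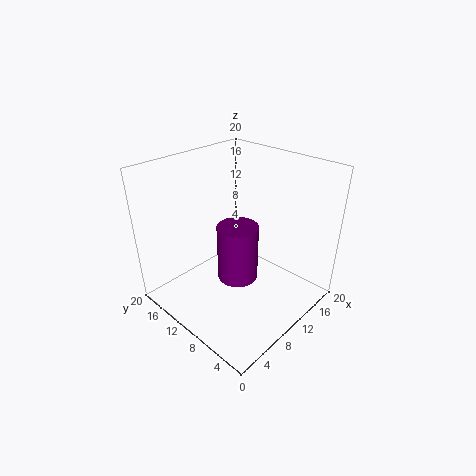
pos_x = 11, pos_y = 11, pos_z = 2.5, height = 8.5, color = 'purple'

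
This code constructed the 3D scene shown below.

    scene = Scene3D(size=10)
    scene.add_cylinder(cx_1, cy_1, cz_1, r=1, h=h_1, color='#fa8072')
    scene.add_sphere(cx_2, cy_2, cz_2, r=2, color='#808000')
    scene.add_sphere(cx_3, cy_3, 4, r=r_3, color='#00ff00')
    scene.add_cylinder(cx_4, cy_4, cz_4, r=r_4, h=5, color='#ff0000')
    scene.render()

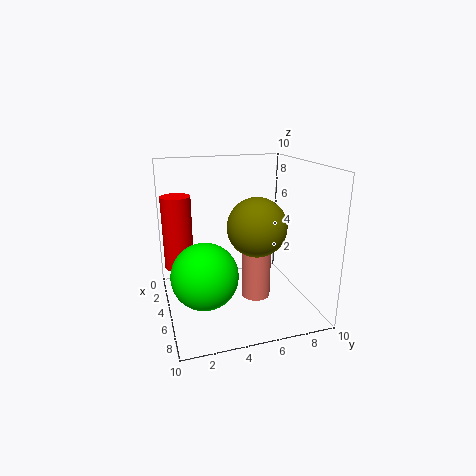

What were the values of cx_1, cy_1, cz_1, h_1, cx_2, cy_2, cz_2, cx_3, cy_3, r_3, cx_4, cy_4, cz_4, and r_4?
cx_1 = 6
cy_1 = 6
cz_1 = 1
h_1 = 4
cx_2 = 6
cy_2 = 6
cz_2 = 6
cx_3 = 8
cy_3 = 2
r_3 = 2
cx_4 = 4
cy_4 = 1
cz_4 = 3
r_4 = 1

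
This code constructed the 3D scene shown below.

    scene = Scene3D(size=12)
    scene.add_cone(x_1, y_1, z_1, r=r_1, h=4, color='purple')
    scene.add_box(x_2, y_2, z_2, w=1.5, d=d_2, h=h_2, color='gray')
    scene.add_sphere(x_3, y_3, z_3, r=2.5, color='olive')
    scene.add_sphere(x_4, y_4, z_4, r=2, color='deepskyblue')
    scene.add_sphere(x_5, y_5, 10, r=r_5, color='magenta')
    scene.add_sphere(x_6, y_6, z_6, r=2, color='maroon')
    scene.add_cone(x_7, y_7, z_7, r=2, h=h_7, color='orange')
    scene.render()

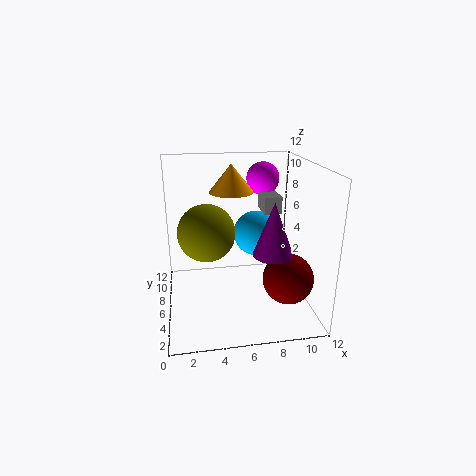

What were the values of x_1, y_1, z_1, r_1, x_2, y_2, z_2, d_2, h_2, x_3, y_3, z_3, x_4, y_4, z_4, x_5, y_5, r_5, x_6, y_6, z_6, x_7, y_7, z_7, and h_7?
x_1 = 8; y_1 = 2.5; z_1 = 6; r_1 = 1.5; x_2 = 8.5; y_2 = 7; z_2 = 7.5; d_2 = 2.5; h_2 = 1.5; x_3 = 3.5; y_3 = 7.5; z_3 = 6; x_4 = 8; y_4 = 8; z_4 = 5.5; x_5 = 9; y_5 = 10; r_5 = 1.5; x_6 = 9.5; y_6 = 3; z_6 = 3.5; x_7 = 6; y_7 = 9.5; z_7 = 9; h_7 = 2.5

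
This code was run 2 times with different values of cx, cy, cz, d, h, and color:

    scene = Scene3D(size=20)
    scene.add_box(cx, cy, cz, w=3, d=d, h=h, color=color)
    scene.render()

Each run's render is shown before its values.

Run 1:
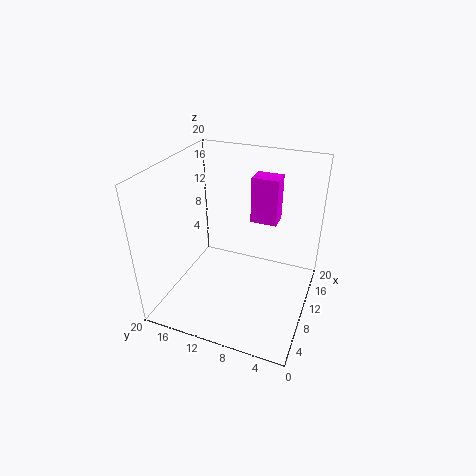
cx = 15
cy = 6
cz = 10
d = 4
h = 7
color = 'magenta'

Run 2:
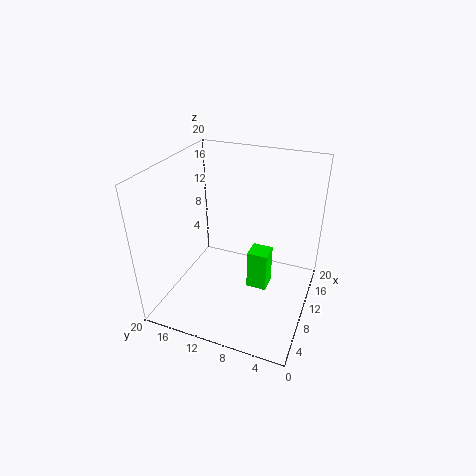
cx = 11
cy = 6
cz = 1
d = 3
h = 6
color = 'lime'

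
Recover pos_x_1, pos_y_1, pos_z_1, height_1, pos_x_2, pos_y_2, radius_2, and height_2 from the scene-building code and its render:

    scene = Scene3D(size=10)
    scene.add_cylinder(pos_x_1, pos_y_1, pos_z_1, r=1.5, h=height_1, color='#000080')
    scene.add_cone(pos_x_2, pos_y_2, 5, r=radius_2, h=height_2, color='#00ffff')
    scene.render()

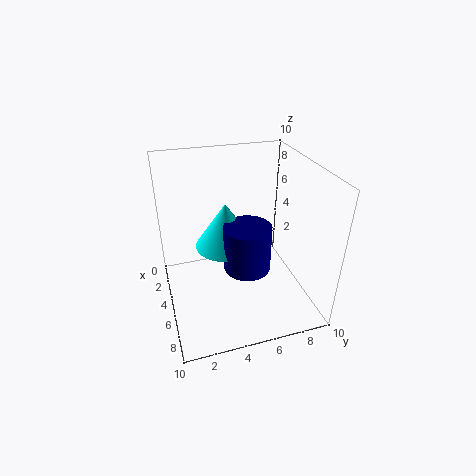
pos_x_1 = 7, pos_y_1 = 5, pos_z_1 = 4, height_1 = 3, pos_x_2 = 5.5, pos_y_2 = 4, radius_2 = 2, height_2 = 3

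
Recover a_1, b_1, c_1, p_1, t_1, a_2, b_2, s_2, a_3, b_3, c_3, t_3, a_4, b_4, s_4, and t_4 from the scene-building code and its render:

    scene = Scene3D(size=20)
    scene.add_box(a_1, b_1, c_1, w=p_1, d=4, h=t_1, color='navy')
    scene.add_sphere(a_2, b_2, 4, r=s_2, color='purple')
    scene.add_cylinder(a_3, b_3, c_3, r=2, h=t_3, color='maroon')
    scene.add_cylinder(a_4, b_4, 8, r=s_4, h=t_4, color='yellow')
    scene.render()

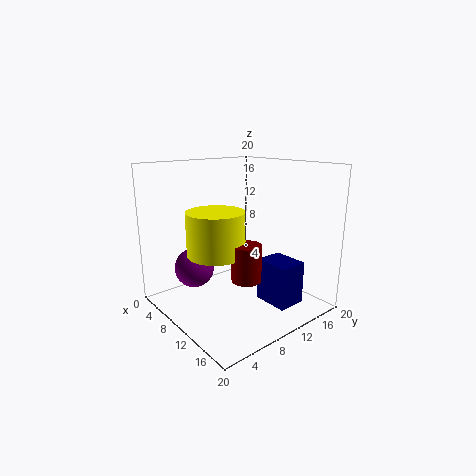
a_1 = 12
b_1 = 12
c_1 = 1
p_1 = 5
t_1 = 6
a_2 = 3
b_2 = 7
s_2 = 3
a_3 = 13
b_3 = 9
c_3 = 5
t_3 = 5
a_4 = 9
b_4 = 7
s_4 = 4
t_4 = 6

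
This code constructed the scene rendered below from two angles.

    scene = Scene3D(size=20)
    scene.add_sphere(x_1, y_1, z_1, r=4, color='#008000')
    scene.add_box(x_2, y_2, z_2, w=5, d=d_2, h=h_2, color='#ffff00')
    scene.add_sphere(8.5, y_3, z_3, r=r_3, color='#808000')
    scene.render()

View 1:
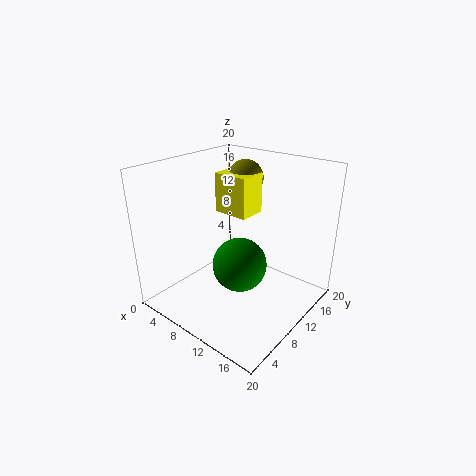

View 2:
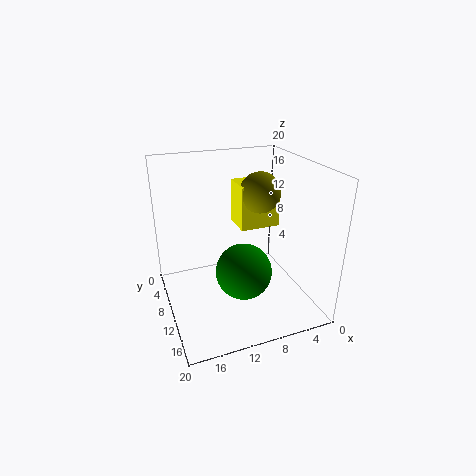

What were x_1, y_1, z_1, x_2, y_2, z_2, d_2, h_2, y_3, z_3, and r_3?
x_1 = 9.5
y_1 = 11
z_1 = 5
x_2 = 6
y_2 = 10
z_2 = 13
d_2 = 4
h_2 = 5.5
y_3 = 13.5
z_3 = 17.5
r_3 = 2.5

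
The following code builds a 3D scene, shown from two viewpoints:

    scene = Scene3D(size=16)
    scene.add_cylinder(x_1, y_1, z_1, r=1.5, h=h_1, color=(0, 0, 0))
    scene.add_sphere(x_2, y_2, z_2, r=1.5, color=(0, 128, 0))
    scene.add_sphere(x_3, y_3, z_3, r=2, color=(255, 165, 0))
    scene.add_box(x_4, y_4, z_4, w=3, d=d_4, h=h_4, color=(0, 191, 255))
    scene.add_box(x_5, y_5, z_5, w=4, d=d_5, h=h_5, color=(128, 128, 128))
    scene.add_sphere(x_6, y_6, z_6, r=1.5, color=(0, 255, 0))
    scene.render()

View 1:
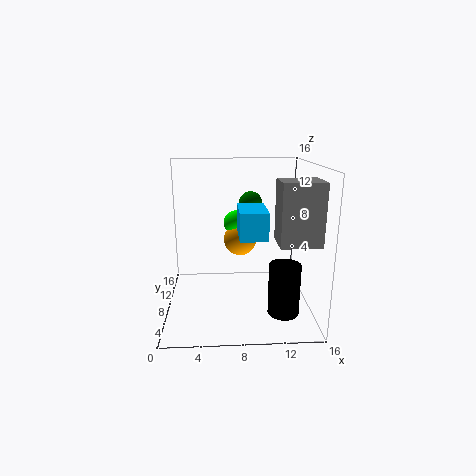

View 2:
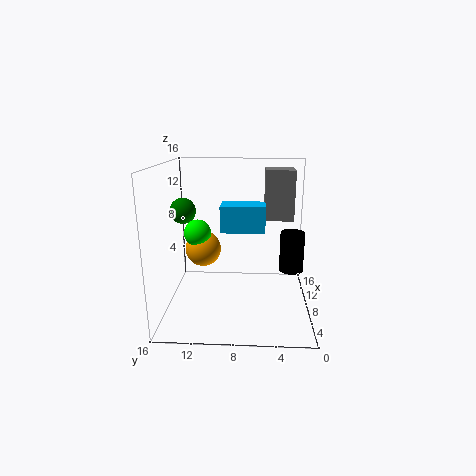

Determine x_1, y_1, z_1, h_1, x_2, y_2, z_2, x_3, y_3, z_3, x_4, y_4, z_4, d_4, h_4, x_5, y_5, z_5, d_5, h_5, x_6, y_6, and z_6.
x_1 = 12; y_1 = 1.5; z_1 = 2.5; h_1 = 5; x_2 = 10; y_2 = 14.5; z_2 = 10.5; x_3 = 8.5; y_3 = 12; z_3 = 6.5; x_4 = 8; y_4 = 5; z_4 = 8.5; d_4 = 5; h_4 = 3; x_5 = 11.5; y_5 = 1.5; z_5 = 9; d_5 = 3.5; h_5 = 6; x_6 = 8; y_6 = 12.5; z_6 = 8.5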